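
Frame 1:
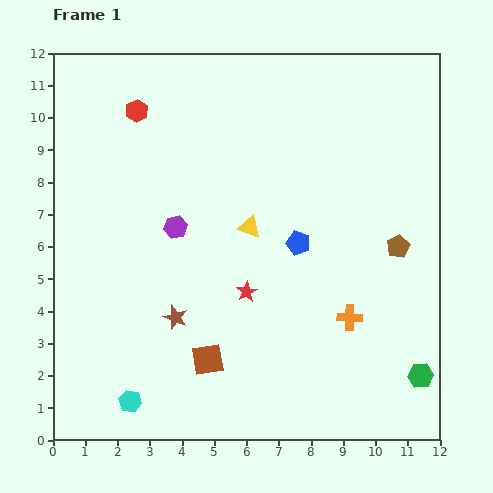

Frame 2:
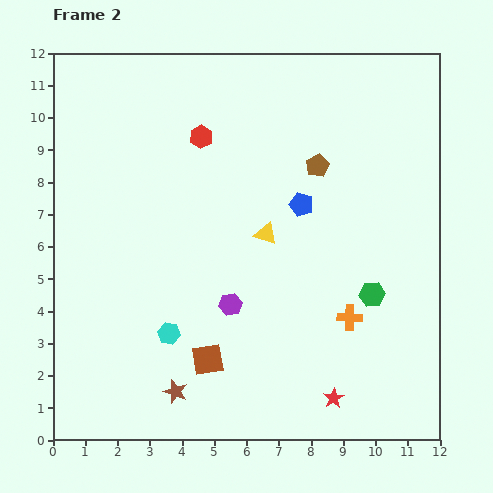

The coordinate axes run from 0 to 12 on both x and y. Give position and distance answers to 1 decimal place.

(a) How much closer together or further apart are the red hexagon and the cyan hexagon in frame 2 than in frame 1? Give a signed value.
-2.8

Distance in frame 1: 9.0. Distance in frame 2: 6.2.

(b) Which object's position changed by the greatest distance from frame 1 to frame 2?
the red star

(moved 4.3; next 3.5)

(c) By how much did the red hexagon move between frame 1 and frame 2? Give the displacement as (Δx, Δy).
(2.0, -0.8)

The red hexagon was at (2.6, 10.2) in frame 1 and (4.6, 9.4) in frame 2.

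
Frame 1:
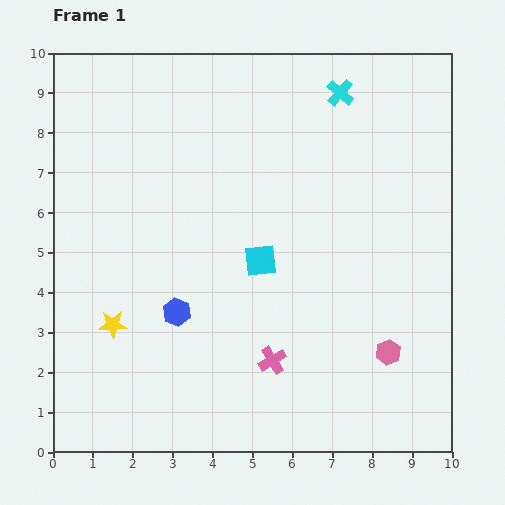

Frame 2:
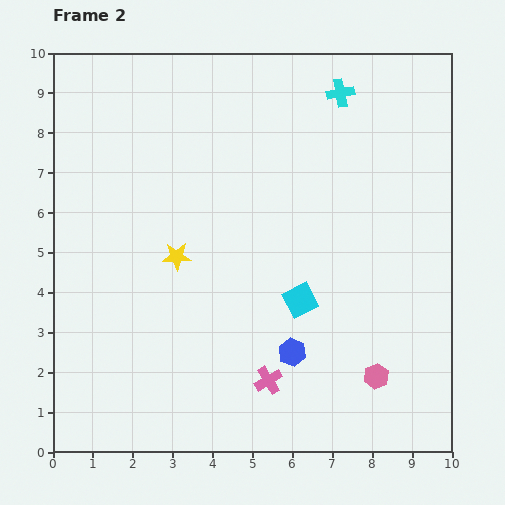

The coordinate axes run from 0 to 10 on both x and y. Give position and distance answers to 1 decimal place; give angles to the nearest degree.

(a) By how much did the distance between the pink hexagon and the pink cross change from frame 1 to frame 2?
-0.2

Distance in frame 1: 2.9. Distance in frame 2: 2.7.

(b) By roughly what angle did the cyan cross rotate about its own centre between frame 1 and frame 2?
39° clockwise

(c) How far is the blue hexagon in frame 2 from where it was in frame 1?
3.1

The blue hexagon moved from (3.1, 3.5) to (6.0, 2.5), a distance of √(2.9² + 1.0²) ≈ 3.1.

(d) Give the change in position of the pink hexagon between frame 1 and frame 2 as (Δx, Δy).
(-0.3, -0.6)

The pink hexagon was at (8.4, 2.5) in frame 1 and (8.1, 1.9) in frame 2.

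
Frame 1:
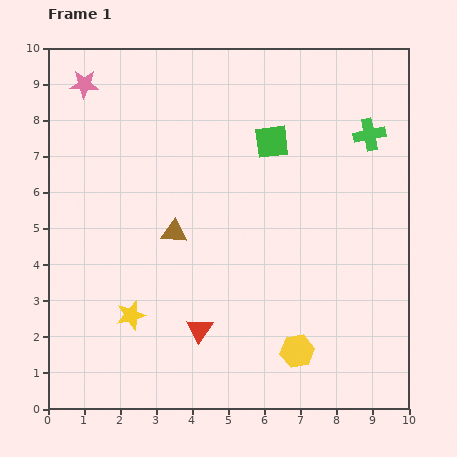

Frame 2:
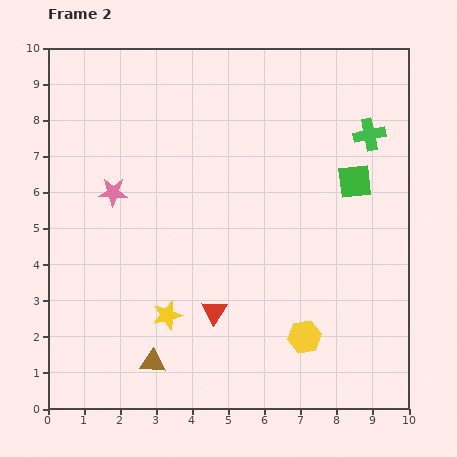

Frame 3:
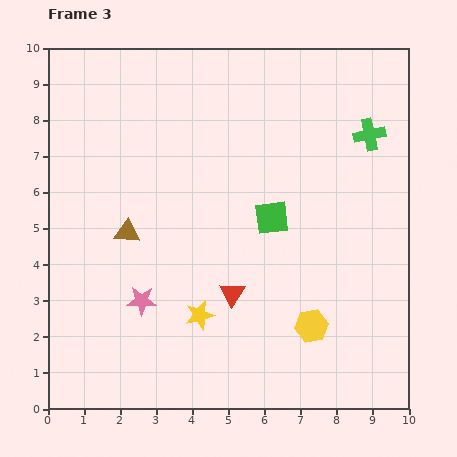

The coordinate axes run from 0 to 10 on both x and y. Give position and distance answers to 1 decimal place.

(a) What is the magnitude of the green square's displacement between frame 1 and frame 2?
2.5

The green square moved from (6.2, 7.4) to (8.5, 6.3), a distance of √(2.3² + 1.1²) ≈ 2.5.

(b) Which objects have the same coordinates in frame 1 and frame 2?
the green cross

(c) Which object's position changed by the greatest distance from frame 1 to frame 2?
the brown triangle

(moved 3.6; next 3.1)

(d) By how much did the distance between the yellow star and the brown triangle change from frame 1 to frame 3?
+0.4

Distance in frame 1: 2.6. Distance in frame 3: 3.0.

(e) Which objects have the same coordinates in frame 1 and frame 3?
the green cross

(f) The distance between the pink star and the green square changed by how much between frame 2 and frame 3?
-2.4

Distance in frame 2: 6.7. Distance in frame 3: 4.3.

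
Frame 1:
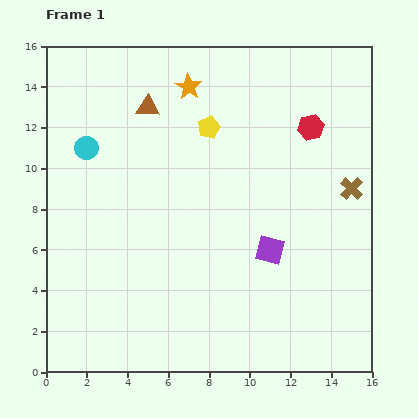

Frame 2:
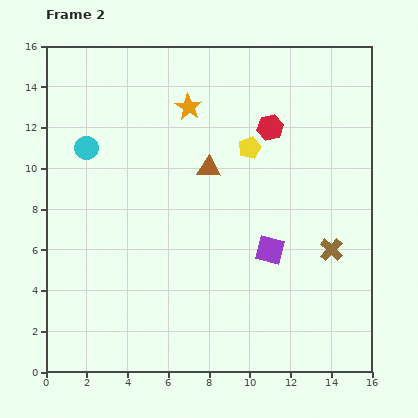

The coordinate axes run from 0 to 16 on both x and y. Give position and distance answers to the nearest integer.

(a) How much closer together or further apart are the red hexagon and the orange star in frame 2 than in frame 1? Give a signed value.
-2

Distance in frame 1: 6. Distance in frame 2: 4.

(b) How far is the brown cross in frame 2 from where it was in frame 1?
3

The brown cross moved from (15, 9) to (14, 6), a distance of √(1² + 3²) ≈ 3.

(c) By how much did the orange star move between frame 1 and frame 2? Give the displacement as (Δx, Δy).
(0, -1)

The orange star was at (7, 14) in frame 1 and (7, 13) in frame 2.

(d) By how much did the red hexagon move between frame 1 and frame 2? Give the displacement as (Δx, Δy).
(-2, 0)

The red hexagon was at (13, 12) in frame 1 and (11, 12) in frame 2.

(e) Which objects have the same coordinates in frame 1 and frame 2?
the cyan circle, the purple square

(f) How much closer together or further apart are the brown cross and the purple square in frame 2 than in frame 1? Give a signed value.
-2

Distance in frame 1: 5. Distance in frame 2: 3.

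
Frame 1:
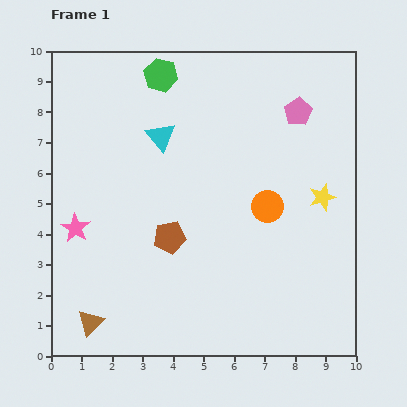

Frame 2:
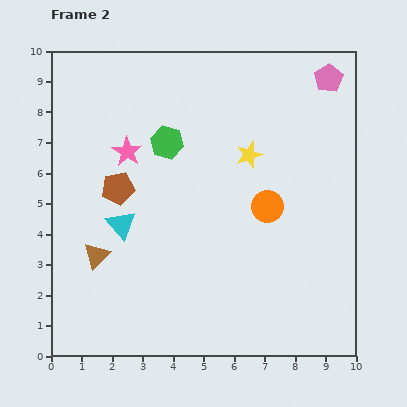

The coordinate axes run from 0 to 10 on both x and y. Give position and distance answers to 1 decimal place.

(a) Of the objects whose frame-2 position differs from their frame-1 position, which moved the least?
the pink pentagon

(moved 1.5)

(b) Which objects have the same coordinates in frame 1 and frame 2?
the orange circle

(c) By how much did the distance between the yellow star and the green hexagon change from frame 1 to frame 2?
-3.9

Distance in frame 1: 6.6. Distance in frame 2: 2.7.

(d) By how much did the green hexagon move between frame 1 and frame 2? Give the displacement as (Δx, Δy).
(0.2, -2.2)

The green hexagon was at (3.6, 9.2) in frame 1 and (3.8, 7.0) in frame 2.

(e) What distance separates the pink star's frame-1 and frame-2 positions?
3.0

The pink star moved from (0.8, 4.2) to (2.5, 6.7), a distance of √(1.7² + 2.5²) ≈ 3.0.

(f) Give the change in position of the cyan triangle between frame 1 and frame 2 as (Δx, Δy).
(-1.3, -2.9)

The cyan triangle was at (3.6, 7.2) in frame 1 and (2.3, 4.3) in frame 2.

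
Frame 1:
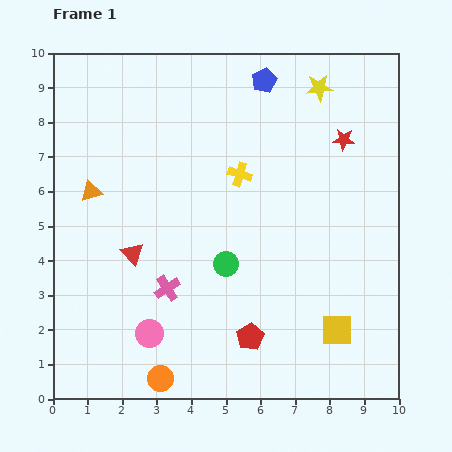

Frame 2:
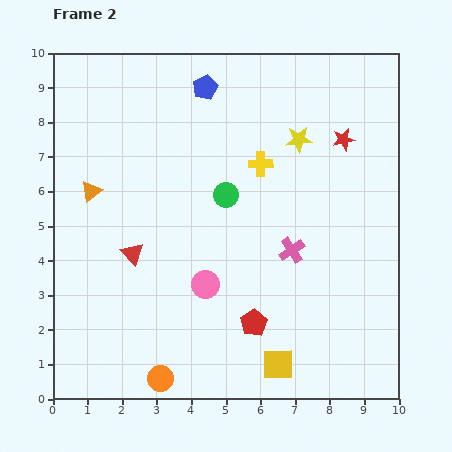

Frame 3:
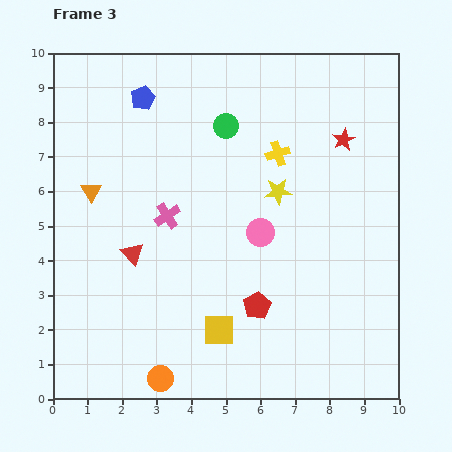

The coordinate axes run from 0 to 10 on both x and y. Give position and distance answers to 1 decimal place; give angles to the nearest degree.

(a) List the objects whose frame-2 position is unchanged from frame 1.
the orange triangle, the red triangle, the red star, the orange circle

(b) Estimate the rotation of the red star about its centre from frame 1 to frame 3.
31° counter-clockwise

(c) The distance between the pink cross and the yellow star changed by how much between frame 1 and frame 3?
-4.0

Distance in frame 1: 7.3. Distance in frame 3: 3.3.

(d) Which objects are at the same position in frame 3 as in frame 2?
the orange triangle, the red triangle, the red star, the orange circle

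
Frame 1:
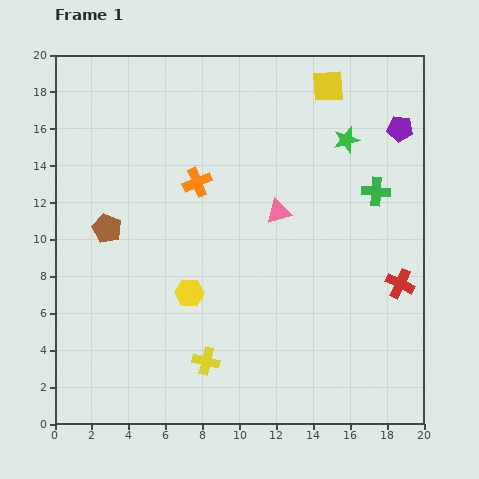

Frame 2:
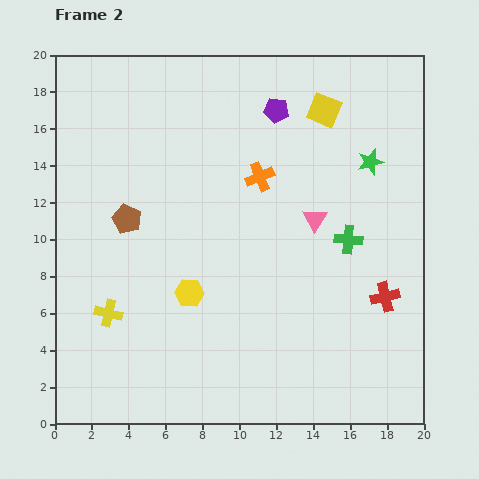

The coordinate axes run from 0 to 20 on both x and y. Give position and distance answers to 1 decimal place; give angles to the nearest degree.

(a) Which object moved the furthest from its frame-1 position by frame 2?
the purple pentagon

(moved 6.8; next 5.9)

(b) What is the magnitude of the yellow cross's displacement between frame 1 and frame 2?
5.9

The yellow cross moved from (8.2, 3.4) to (2.9, 6.0), a distance of √(5.3² + 2.6²) ≈ 5.9.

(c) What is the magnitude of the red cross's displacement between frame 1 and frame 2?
1.1

The red cross moved from (18.7, 7.6) to (17.9, 6.9), a distance of √(0.8² + 0.7²) ≈ 1.1.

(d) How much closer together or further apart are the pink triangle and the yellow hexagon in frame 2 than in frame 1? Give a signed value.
+1.4

Distance in frame 1: 6.5. Distance in frame 2: 7.9.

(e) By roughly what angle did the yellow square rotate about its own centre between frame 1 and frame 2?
26° clockwise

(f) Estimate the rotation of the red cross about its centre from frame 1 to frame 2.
38° counter-clockwise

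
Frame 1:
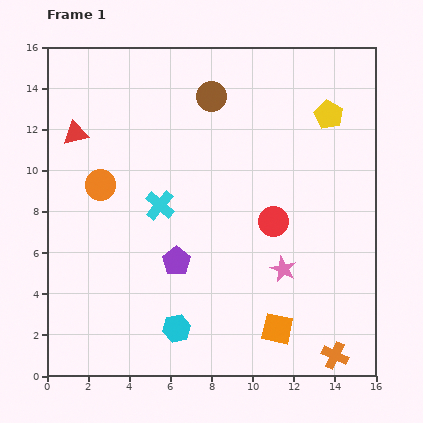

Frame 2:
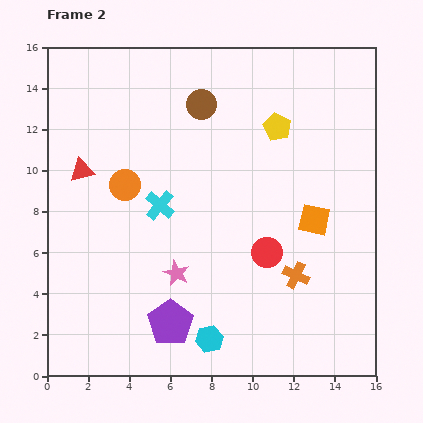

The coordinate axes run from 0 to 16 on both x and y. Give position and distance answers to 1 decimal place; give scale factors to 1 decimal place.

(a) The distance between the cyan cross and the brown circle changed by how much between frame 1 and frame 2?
-0.6

Distance in frame 1: 5.9. Distance in frame 2: 5.3.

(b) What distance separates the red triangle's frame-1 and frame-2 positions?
1.8

The red triangle moved from (1.4, 11.8) to (1.7, 10.0), a distance of √(0.3² + 1.8²) ≈ 1.8.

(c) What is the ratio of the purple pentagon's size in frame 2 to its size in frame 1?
1.6×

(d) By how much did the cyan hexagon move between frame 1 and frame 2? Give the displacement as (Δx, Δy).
(1.6, -0.5)

The cyan hexagon was at (6.3, 2.3) in frame 1 and (7.9, 1.8) in frame 2.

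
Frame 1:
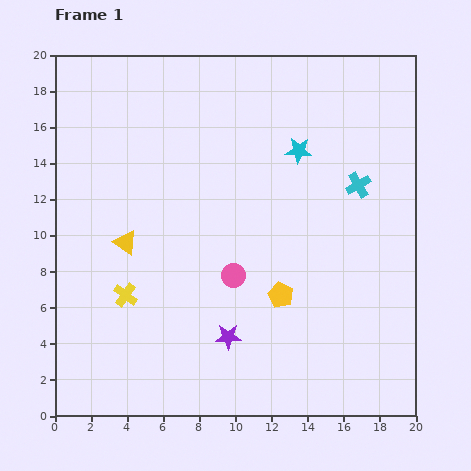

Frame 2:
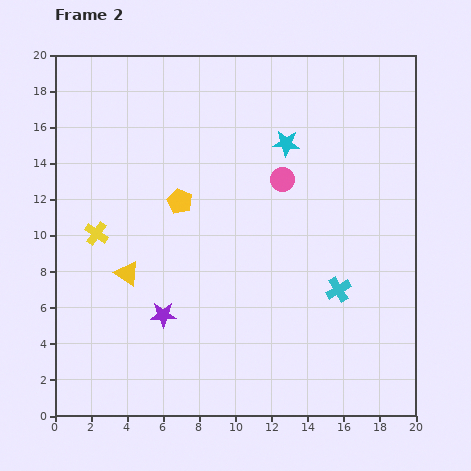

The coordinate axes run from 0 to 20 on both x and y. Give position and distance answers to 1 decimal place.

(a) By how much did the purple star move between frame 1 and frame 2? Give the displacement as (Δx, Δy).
(-3.6, 1.2)

The purple star was at (9.6, 4.4) in frame 1 and (6.0, 5.6) in frame 2.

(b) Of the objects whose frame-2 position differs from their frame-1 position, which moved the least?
the cyan star

(moved 0.8)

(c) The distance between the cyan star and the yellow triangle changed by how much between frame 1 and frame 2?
+0.5

Distance in frame 1: 10.9. Distance in frame 2: 11.4.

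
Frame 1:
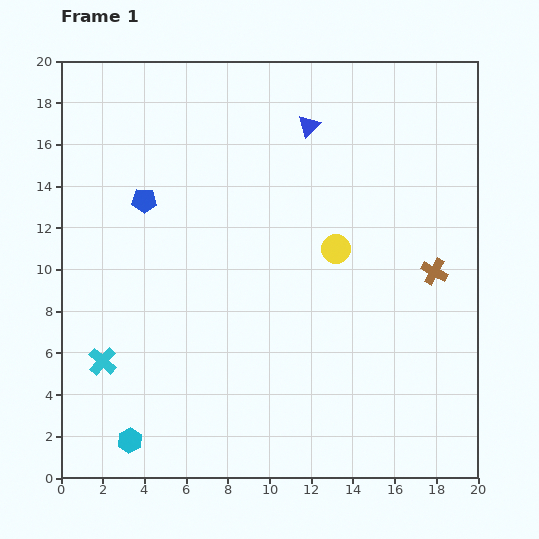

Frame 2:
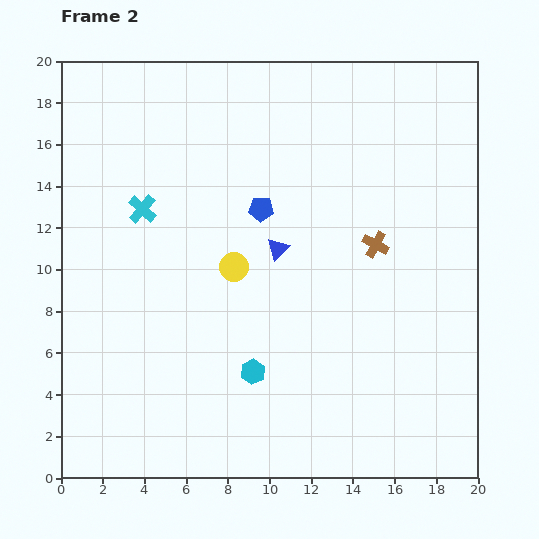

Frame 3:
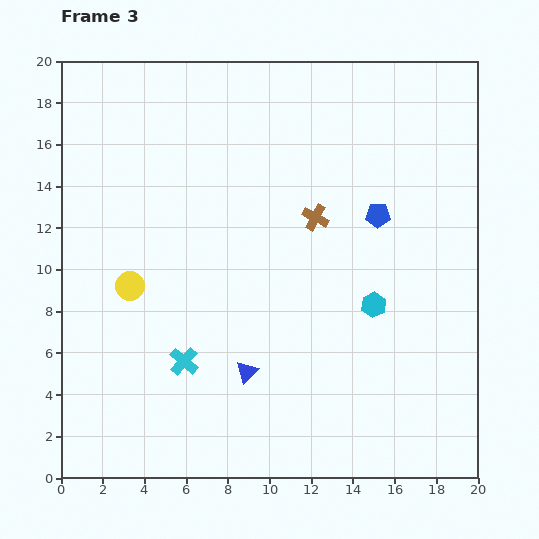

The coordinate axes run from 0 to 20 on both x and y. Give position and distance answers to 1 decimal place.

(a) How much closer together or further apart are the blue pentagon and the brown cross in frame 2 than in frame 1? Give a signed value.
-8.5

Distance in frame 1: 14.3. Distance in frame 2: 5.8.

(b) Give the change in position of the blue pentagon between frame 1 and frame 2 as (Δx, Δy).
(5.6, -0.4)

The blue pentagon was at (4.0, 13.3) in frame 1 and (9.6, 12.9) in frame 2.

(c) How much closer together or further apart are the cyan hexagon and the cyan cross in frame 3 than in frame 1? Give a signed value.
+5.5

Distance in frame 1: 4.0. Distance in frame 3: 9.5.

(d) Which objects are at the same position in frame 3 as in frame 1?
none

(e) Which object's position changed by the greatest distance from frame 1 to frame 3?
the cyan hexagon

(moved 13.4; next 12.2)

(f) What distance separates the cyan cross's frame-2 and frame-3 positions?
7.6

The cyan cross moved from (3.9, 12.9) to (5.9, 5.6), a distance of √(2.0² + 7.3²) ≈ 7.6.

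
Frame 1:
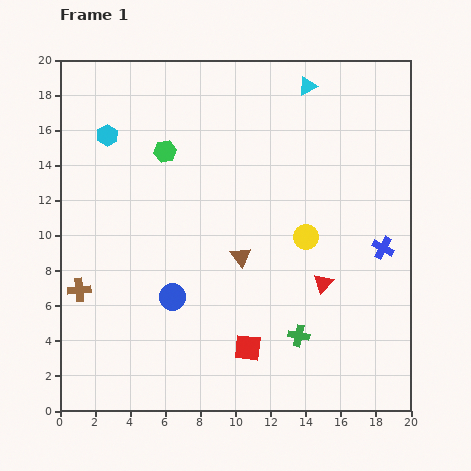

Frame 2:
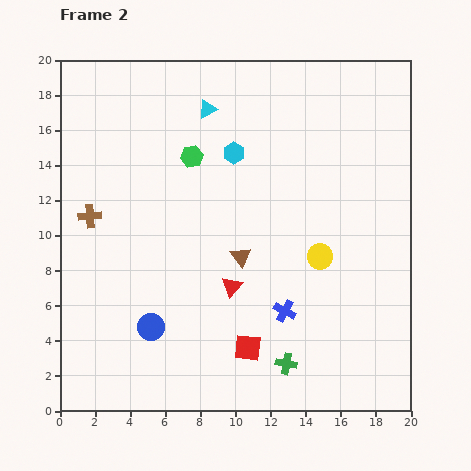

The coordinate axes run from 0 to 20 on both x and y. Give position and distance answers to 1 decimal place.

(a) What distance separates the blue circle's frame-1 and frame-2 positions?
2.1

The blue circle moved from (6.4, 6.5) to (5.2, 4.8), a distance of √(1.2² + 1.7²) ≈ 2.1.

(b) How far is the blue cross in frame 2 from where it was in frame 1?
6.7

The blue cross moved from (18.4, 9.3) to (12.8, 5.7), a distance of √(5.6² + 3.6²) ≈ 6.7.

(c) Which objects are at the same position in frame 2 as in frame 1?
the red square, the brown triangle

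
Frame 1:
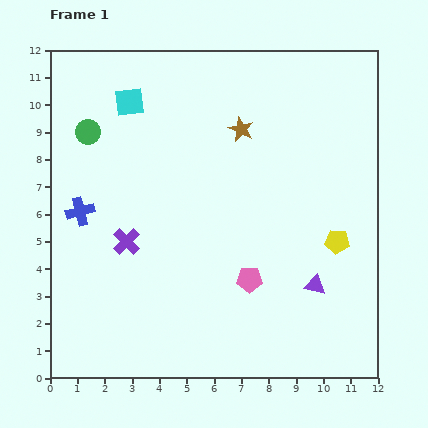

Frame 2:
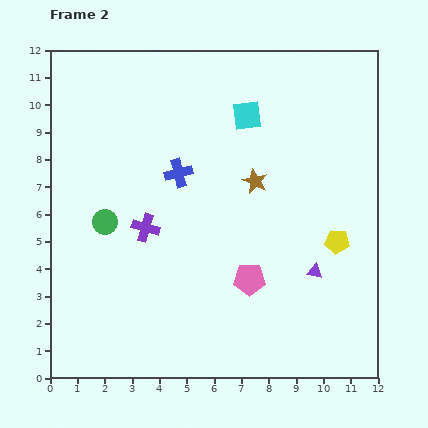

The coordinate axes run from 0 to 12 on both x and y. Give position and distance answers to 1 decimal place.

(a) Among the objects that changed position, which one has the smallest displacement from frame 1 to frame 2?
the purple triangle

(moved 0.5)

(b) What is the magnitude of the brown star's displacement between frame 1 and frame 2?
2.0

The brown star moved from (7.0, 9.1) to (7.5, 7.2), a distance of √(0.5² + 1.9²) ≈ 2.0.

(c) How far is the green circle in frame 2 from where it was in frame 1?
3.4

The green circle moved from (1.4, 9.0) to (2.0, 5.7), a distance of √(0.6² + 3.3²) ≈ 3.4.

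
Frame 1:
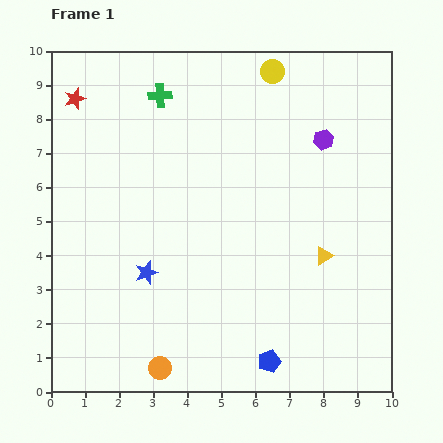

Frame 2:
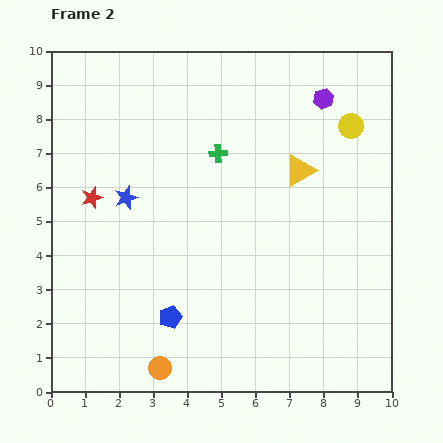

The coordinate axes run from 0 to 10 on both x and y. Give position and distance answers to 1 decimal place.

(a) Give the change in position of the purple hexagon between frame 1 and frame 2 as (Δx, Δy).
(0.0, 1.2)

The purple hexagon was at (8.0, 7.4) in frame 1 and (8.0, 8.6) in frame 2.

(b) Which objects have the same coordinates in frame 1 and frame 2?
the orange circle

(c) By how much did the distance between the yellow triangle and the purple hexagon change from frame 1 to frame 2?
-1.2

Distance in frame 1: 3.4. Distance in frame 2: 2.2.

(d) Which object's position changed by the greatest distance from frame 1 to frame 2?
the blue pentagon

(moved 3.2; next 2.9)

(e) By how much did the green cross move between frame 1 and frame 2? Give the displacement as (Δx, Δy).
(1.7, -1.7)

The green cross was at (3.2, 8.7) in frame 1 and (4.9, 7.0) in frame 2.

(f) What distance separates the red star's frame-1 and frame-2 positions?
2.9

The red star moved from (0.7, 8.6) to (1.2, 5.7), a distance of √(0.5² + 2.9²) ≈ 2.9.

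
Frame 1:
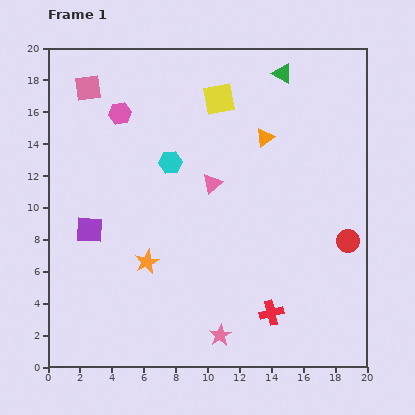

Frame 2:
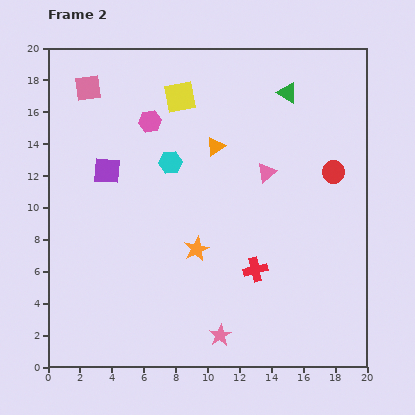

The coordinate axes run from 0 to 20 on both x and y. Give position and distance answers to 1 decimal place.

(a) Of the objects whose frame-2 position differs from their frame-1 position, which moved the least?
the green triangle

(moved 1.2)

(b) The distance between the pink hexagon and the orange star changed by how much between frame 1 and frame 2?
-1.0

Distance in frame 1: 9.5. Distance in frame 2: 8.5.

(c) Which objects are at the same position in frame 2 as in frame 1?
the pink star, the cyan hexagon, the pink square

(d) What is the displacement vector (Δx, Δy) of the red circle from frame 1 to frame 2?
(-0.9, 4.3)

The red circle was at (18.8, 7.9) in frame 1 and (17.9, 12.2) in frame 2.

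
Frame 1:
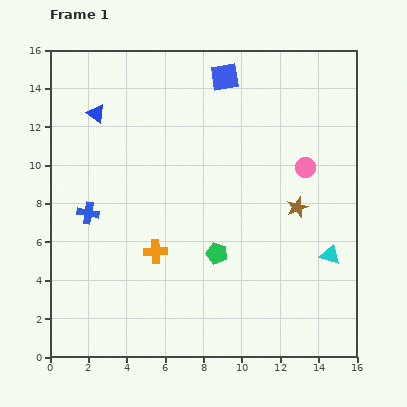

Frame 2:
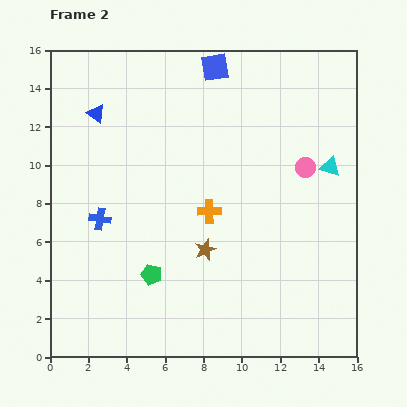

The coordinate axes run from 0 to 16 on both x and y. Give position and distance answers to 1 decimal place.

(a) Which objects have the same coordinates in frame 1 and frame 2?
the blue triangle, the pink circle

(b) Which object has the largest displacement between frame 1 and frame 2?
the brown star

(moved 5.3; next 4.6)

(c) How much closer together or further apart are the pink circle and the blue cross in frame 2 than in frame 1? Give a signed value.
-0.6

Distance in frame 1: 11.6. Distance in frame 2: 11.0.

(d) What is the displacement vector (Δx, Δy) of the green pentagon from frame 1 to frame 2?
(-3.4, -1.1)

The green pentagon was at (8.7, 5.4) in frame 1 and (5.3, 4.3) in frame 2.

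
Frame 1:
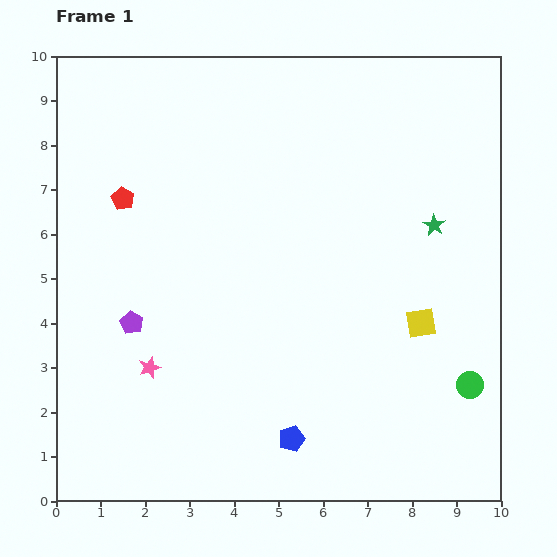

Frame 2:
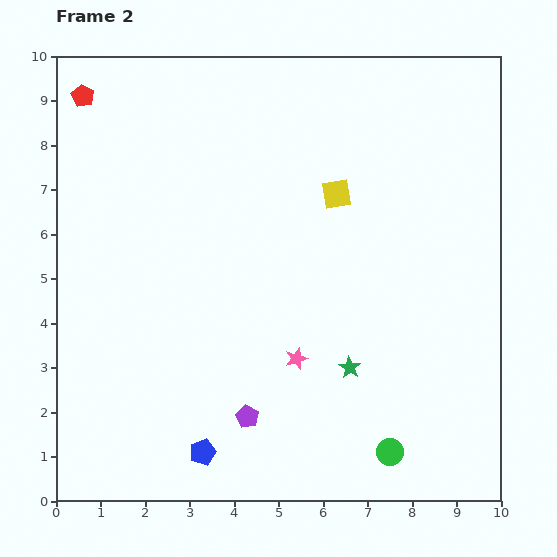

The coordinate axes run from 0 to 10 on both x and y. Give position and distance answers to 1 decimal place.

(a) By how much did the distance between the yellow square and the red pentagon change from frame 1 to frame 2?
-1.2

Distance in frame 1: 7.3. Distance in frame 2: 6.1.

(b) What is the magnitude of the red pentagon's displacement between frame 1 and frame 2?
2.5

The red pentagon moved from (1.5, 6.8) to (0.6, 9.1), a distance of √(0.9² + 2.3²) ≈ 2.5.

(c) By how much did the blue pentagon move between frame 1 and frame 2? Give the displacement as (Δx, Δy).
(-2.0, -0.3)

The blue pentagon was at (5.3, 1.4) in frame 1 and (3.3, 1.1) in frame 2.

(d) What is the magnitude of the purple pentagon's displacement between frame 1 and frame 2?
3.3

The purple pentagon moved from (1.7, 4.0) to (4.3, 1.9), a distance of √(2.6² + 2.1²) ≈ 3.3.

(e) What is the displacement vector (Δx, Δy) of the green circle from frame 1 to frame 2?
(-1.8, -1.5)

The green circle was at (9.3, 2.6) in frame 1 and (7.5, 1.1) in frame 2.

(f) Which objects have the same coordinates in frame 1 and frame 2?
none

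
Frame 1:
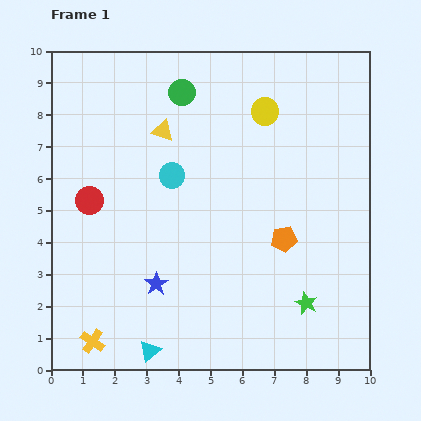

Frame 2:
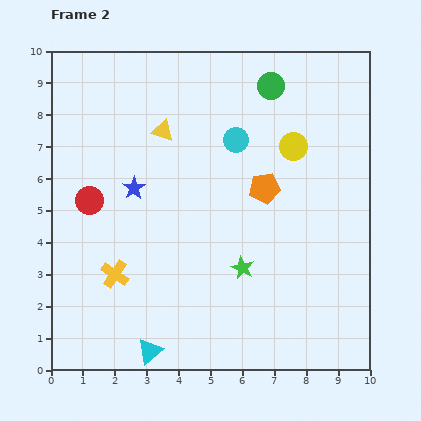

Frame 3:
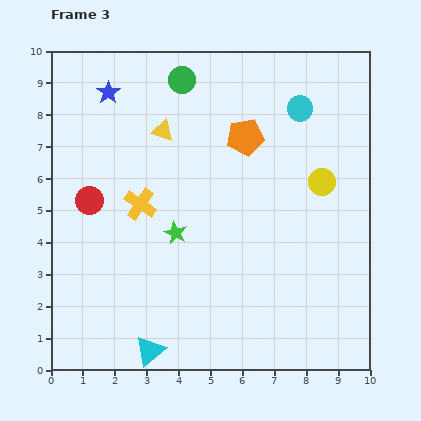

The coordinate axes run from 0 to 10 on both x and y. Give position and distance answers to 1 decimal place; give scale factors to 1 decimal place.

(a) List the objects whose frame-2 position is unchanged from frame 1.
the red circle, the cyan triangle, the yellow triangle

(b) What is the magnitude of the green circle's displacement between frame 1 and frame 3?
0.4

The green circle moved from (4.1, 8.7) to (4.1, 9.1), a distance of √(0.0² + 0.4²) ≈ 0.4.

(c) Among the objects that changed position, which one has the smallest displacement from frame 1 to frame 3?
the green circle

(moved 0.4)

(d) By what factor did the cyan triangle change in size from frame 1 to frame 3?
1.4×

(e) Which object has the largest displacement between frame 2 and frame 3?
the blue star

(moved 3.1; next 2.8)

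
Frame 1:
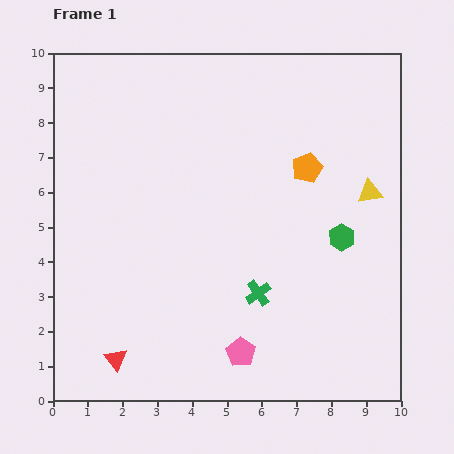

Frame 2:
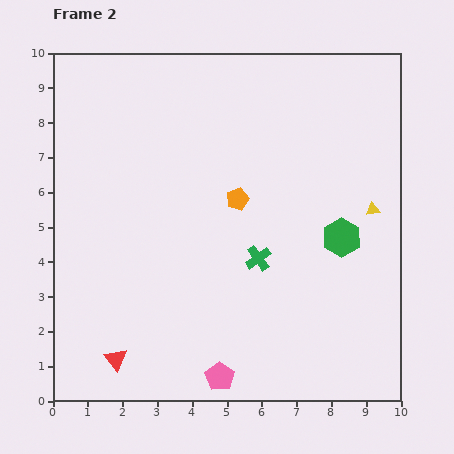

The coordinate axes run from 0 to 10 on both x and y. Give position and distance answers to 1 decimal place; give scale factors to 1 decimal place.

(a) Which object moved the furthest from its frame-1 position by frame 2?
the orange pentagon

(moved 2.2; next 1.0)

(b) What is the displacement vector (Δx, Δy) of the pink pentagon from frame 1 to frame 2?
(-0.6, -0.7)

The pink pentagon was at (5.4, 1.4) in frame 1 and (4.8, 0.7) in frame 2.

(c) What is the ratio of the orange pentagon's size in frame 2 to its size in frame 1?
0.7×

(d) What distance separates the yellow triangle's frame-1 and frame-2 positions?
0.5

The yellow triangle moved from (9.1, 6.0) to (9.2, 5.5), a distance of √(0.1² + 0.5²) ≈ 0.5.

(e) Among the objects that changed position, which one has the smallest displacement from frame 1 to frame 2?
the yellow triangle

(moved 0.5)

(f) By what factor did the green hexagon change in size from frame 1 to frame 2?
1.5×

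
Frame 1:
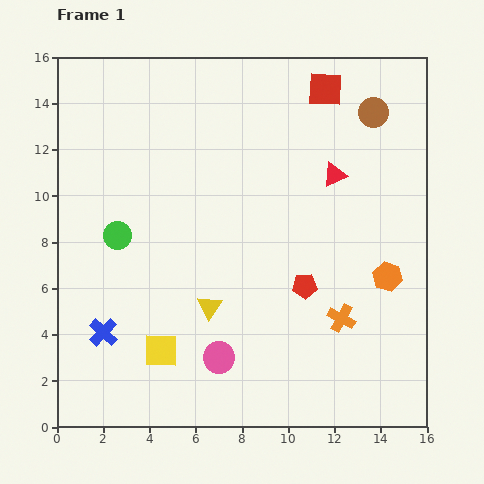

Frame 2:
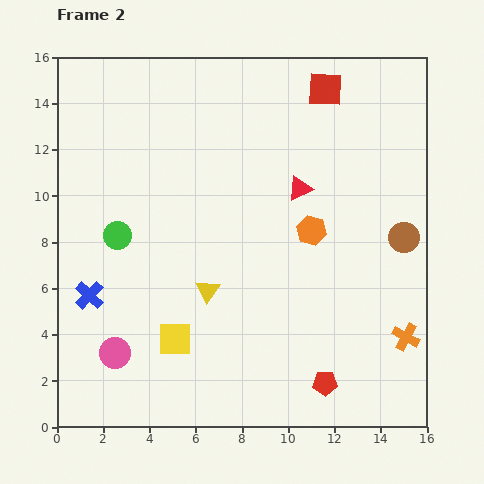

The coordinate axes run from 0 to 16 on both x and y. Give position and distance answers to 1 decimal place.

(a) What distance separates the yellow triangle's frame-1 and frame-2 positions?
0.7

The yellow triangle moved from (6.6, 5.2) to (6.5, 5.9), a distance of √(0.1² + 0.7²) ≈ 0.7.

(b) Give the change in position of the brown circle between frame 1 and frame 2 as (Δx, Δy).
(1.3, -5.4)

The brown circle was at (13.7, 13.6) in frame 1 and (15.0, 8.2) in frame 2.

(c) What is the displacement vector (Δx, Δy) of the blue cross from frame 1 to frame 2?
(-0.6, 1.6)

The blue cross was at (2.0, 4.1) in frame 1 and (1.4, 5.7) in frame 2.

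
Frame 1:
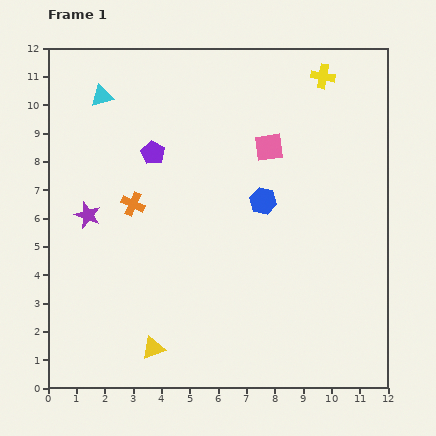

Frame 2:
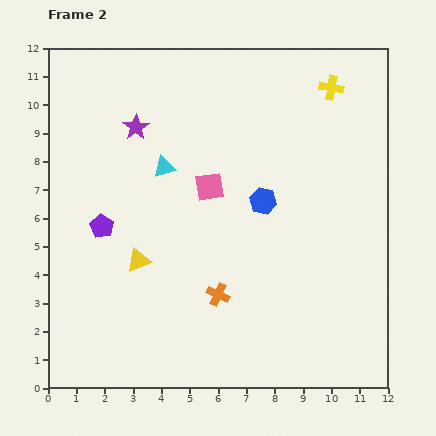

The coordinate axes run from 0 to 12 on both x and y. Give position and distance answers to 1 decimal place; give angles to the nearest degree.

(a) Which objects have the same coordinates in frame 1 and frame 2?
the blue hexagon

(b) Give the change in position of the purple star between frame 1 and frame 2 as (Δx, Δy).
(1.7, 3.1)

The purple star was at (1.4, 6.1) in frame 1 and (3.1, 9.2) in frame 2.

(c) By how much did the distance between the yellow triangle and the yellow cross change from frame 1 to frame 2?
-2.2

Distance in frame 1: 11.3. Distance in frame 2: 9.1.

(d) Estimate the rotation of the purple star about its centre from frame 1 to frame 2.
18° clockwise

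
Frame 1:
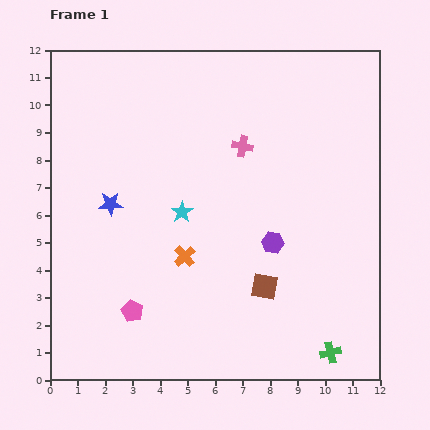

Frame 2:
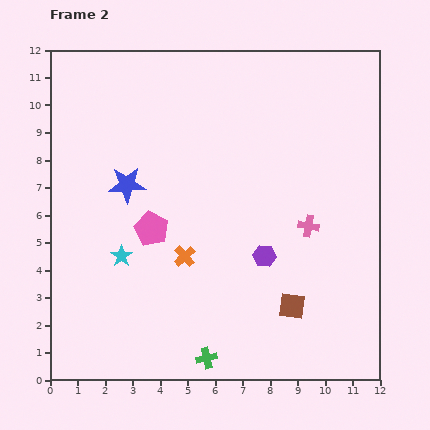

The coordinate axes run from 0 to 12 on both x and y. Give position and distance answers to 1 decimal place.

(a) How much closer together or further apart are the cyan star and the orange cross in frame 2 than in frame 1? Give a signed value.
+0.7

Distance in frame 1: 1.6. Distance in frame 2: 2.3.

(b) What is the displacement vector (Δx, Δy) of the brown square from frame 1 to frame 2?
(1.0, -0.7)

The brown square was at (7.8, 3.4) in frame 1 and (8.8, 2.7) in frame 2.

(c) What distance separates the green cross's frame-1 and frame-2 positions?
4.5

The green cross moved from (10.2, 1.0) to (5.7, 0.8), a distance of √(4.5² + 0.2²) ≈ 4.5.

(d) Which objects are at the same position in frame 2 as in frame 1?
the orange cross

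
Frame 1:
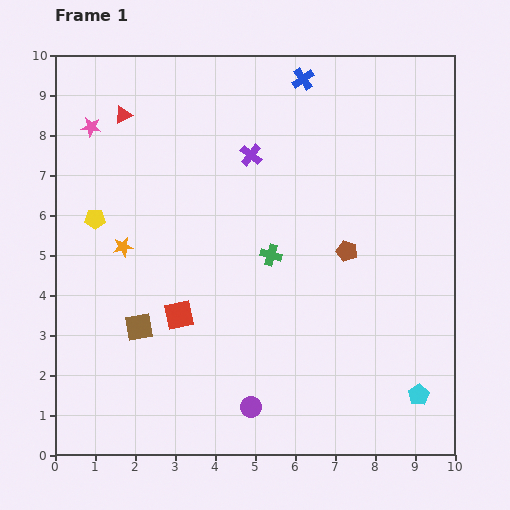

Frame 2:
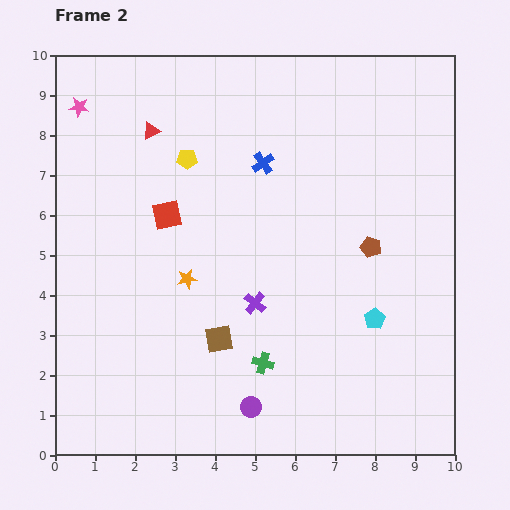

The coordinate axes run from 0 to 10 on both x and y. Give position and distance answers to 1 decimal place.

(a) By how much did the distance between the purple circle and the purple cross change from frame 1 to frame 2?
-3.7

Distance in frame 1: 6.3. Distance in frame 2: 2.6.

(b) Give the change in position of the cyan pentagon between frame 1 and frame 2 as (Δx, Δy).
(-1.1, 1.9)

The cyan pentagon was at (9.1, 1.5) in frame 1 and (8.0, 3.4) in frame 2.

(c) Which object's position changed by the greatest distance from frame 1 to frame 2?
the purple cross

(moved 3.7; next 2.7)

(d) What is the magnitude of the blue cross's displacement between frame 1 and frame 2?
2.3

The blue cross moved from (6.2, 9.4) to (5.2, 7.3), a distance of √(1.0² + 2.1²) ≈ 2.3.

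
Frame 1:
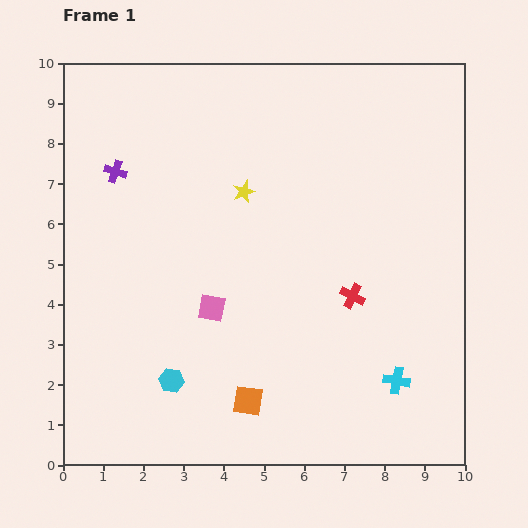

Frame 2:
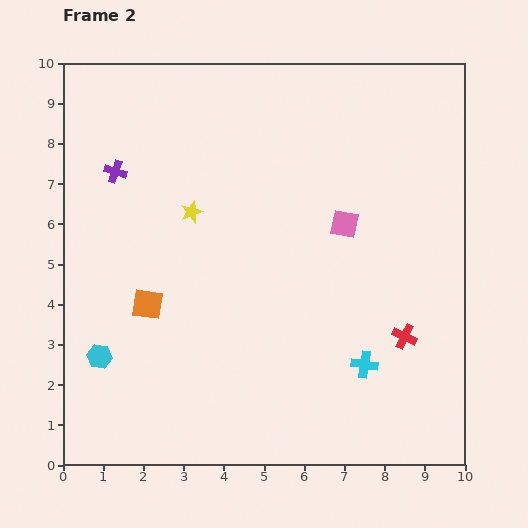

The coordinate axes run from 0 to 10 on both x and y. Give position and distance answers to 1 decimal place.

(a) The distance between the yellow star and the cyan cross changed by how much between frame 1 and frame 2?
-0.3

Distance in frame 1: 6.0. Distance in frame 2: 5.7.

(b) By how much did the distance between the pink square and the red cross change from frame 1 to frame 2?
-0.3

Distance in frame 1: 3.5. Distance in frame 2: 3.2.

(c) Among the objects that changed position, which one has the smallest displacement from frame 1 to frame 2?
the cyan cross

(moved 0.9)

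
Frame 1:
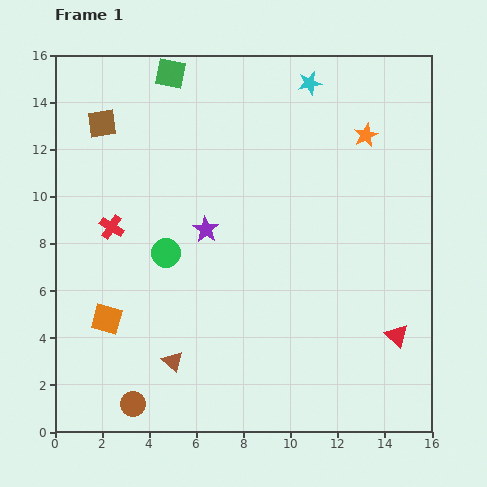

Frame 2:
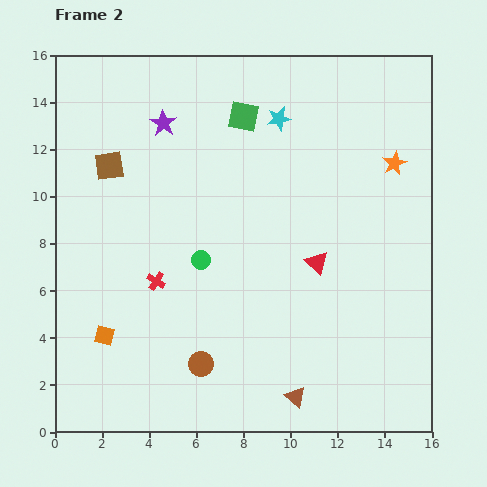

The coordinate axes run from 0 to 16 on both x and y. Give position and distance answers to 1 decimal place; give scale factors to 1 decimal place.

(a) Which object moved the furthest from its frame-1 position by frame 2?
the brown triangle

(moved 5.4; next 4.8)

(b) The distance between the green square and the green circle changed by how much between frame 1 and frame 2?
-1.2

Distance in frame 1: 7.6. Distance in frame 2: 6.4.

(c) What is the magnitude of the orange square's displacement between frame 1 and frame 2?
0.7

The orange square moved from (2.2, 4.8) to (2.1, 4.1), a distance of √(0.1² + 0.7²) ≈ 0.7.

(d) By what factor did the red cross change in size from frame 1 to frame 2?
0.8×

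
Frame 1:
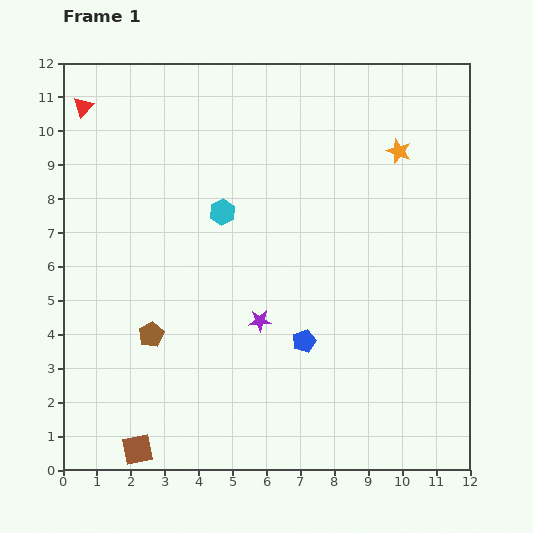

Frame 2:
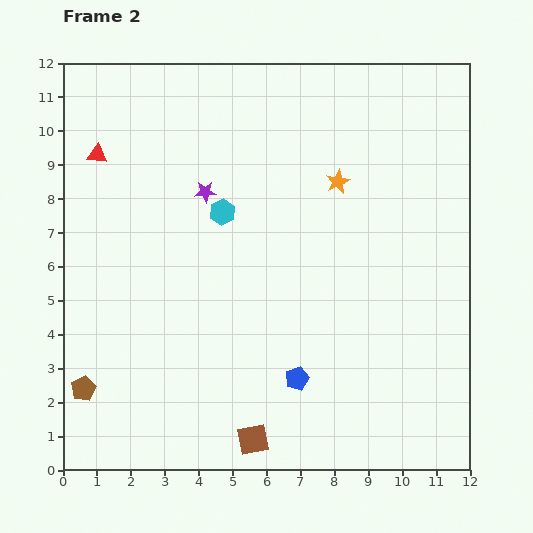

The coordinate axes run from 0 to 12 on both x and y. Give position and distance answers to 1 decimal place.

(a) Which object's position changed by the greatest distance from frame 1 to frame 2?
the purple star

(moved 4.1; next 3.4)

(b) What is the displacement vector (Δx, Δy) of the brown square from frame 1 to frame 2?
(3.4, 0.3)

The brown square was at (2.2, 0.6) in frame 1 and (5.6, 0.9) in frame 2.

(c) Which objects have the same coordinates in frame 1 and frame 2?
the cyan hexagon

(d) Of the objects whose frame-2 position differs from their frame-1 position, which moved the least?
the blue pentagon

(moved 1.1)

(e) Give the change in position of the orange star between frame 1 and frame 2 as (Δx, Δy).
(-1.8, -0.9)

The orange star was at (9.9, 9.4) in frame 1 and (8.1, 8.5) in frame 2.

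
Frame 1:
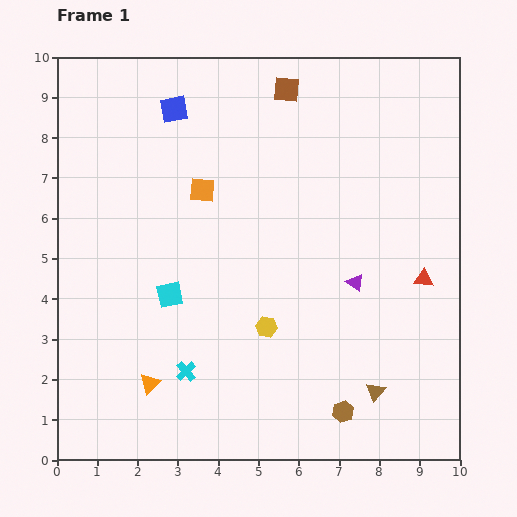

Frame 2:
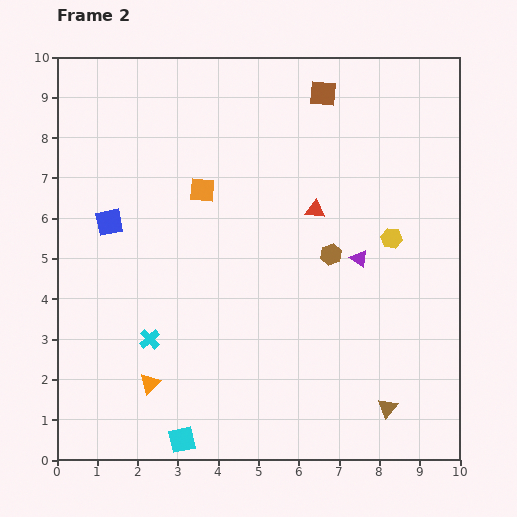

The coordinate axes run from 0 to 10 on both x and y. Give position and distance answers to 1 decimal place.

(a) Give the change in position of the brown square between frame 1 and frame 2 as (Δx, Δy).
(0.9, -0.1)

The brown square was at (5.7, 9.2) in frame 1 and (6.6, 9.1) in frame 2.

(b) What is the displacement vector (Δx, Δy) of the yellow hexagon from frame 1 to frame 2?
(3.1, 2.2)

The yellow hexagon was at (5.2, 3.3) in frame 1 and (8.3, 5.5) in frame 2.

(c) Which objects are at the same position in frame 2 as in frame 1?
the orange triangle, the orange square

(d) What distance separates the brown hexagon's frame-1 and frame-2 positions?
3.9

The brown hexagon moved from (7.1, 1.2) to (6.8, 5.1), a distance of √(0.3² + 3.9²) ≈ 3.9.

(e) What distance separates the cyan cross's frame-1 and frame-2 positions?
1.2

The cyan cross moved from (3.2, 2.2) to (2.3, 3.0), a distance of √(0.9² + 0.8²) ≈ 1.2.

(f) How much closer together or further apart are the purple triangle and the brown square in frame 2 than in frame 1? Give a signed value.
-0.9

Distance in frame 1: 5.1. Distance in frame 2: 4.2.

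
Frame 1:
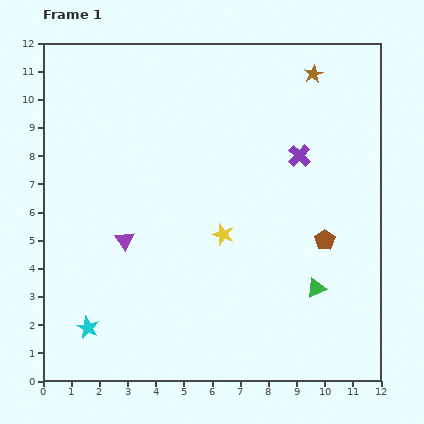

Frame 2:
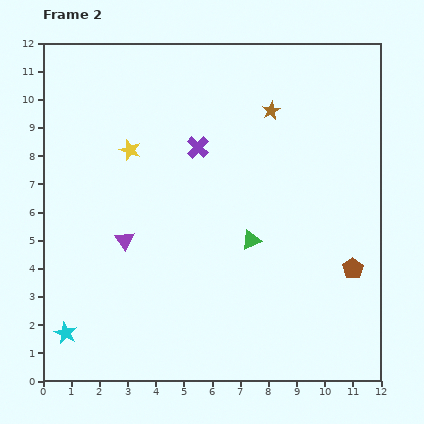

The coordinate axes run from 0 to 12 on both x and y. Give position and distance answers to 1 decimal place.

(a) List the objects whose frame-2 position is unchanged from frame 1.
the purple triangle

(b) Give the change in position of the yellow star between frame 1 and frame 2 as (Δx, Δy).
(-3.3, 3.0)

The yellow star was at (6.4, 5.2) in frame 1 and (3.1, 8.2) in frame 2.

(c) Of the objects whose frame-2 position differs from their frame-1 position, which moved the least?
the cyan star

(moved 0.8)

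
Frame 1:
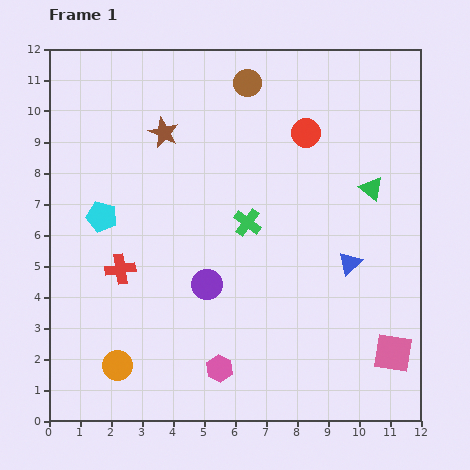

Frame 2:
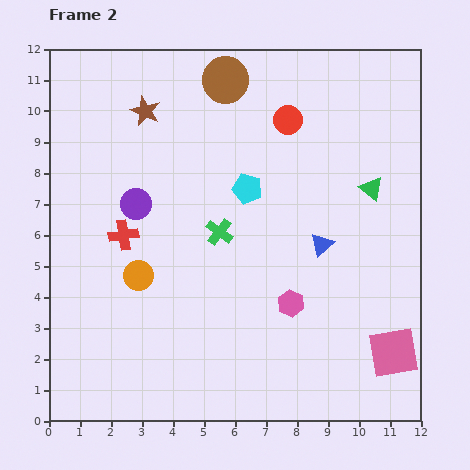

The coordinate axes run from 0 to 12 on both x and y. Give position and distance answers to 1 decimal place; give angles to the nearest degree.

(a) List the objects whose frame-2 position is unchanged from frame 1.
the pink square, the green triangle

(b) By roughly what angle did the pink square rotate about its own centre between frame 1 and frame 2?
19° counter-clockwise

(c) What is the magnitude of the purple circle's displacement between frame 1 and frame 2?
3.5

The purple circle moved from (5.1, 4.4) to (2.8, 7.0), a distance of √(2.3² + 2.6²) ≈ 3.5.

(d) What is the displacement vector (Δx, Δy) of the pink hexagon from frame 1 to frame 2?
(2.3, 2.1)

The pink hexagon was at (5.5, 1.7) in frame 1 and (7.8, 3.8) in frame 2.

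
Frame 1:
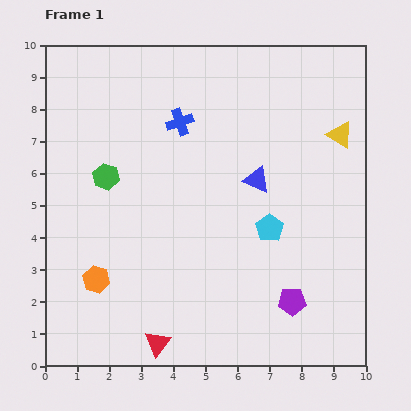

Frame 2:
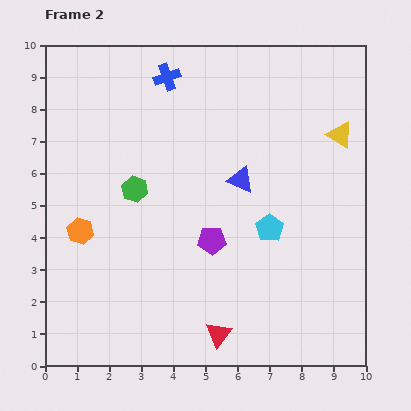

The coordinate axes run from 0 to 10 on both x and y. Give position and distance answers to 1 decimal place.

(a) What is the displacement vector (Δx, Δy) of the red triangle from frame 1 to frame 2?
(1.9, 0.3)

The red triangle was at (3.5, 0.7) in frame 1 and (5.4, 1.0) in frame 2.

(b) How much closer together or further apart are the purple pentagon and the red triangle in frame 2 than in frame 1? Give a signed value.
-1.5

Distance in frame 1: 4.4. Distance in frame 2: 2.9.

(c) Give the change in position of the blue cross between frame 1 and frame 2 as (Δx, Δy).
(-0.4, 1.4)

The blue cross was at (4.2, 7.6) in frame 1 and (3.8, 9.0) in frame 2.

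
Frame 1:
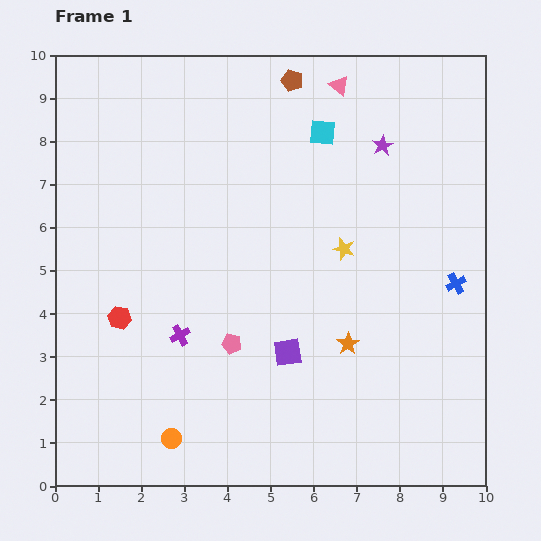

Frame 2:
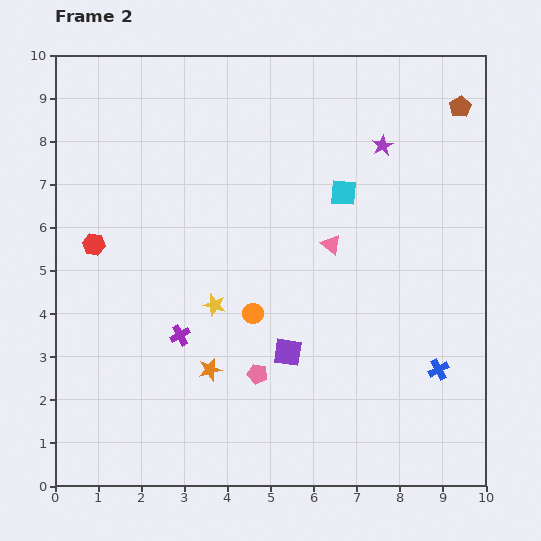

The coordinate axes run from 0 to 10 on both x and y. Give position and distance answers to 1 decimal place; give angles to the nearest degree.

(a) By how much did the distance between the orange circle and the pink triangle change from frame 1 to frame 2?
-6.7

Distance in frame 1: 9.1. Distance in frame 2: 2.4.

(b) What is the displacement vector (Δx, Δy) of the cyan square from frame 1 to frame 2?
(0.5, -1.4)

The cyan square was at (6.2, 8.2) in frame 1 and (6.7, 6.8) in frame 2.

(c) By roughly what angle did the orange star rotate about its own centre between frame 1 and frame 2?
19° clockwise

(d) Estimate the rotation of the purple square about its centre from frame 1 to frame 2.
16° clockwise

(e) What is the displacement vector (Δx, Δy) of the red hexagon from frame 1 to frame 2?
(-0.6, 1.7)

The red hexagon was at (1.5, 3.9) in frame 1 and (0.9, 5.6) in frame 2.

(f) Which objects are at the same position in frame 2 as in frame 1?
the purple star, the purple cross, the purple square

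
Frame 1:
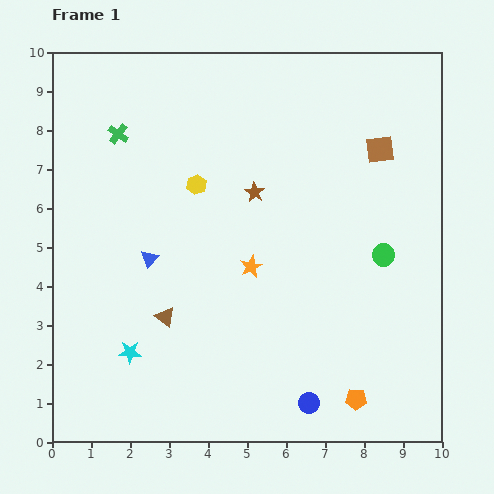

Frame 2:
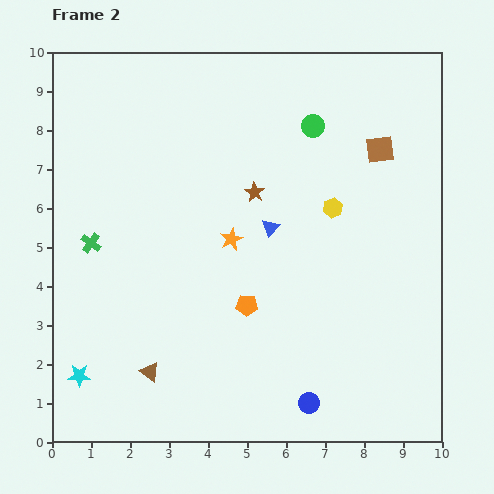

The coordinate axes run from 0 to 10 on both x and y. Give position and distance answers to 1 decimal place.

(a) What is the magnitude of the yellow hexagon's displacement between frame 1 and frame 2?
3.6

The yellow hexagon moved from (3.7, 6.6) to (7.2, 6.0), a distance of √(3.5² + 0.6²) ≈ 3.6.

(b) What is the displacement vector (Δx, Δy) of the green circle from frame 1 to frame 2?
(-1.8, 3.3)

The green circle was at (8.5, 4.8) in frame 1 and (6.7, 8.1) in frame 2.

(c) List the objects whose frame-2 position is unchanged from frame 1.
the brown square, the blue circle, the brown star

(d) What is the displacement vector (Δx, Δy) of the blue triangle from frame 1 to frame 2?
(3.1, 0.8)

The blue triangle was at (2.5, 4.7) in frame 1 and (5.6, 5.5) in frame 2.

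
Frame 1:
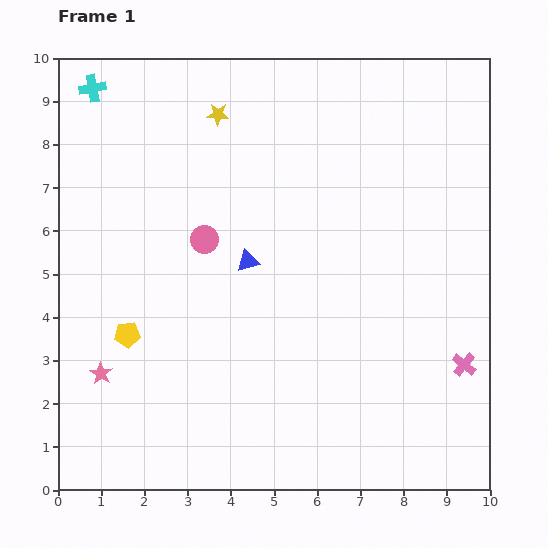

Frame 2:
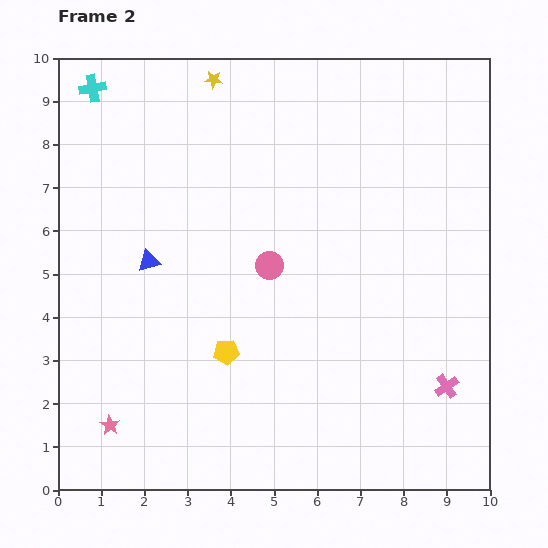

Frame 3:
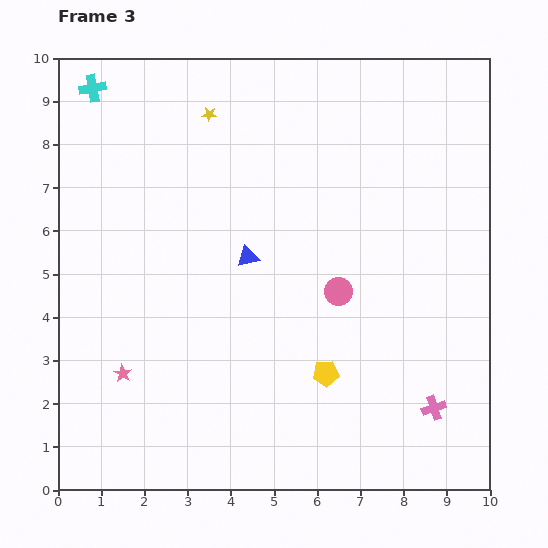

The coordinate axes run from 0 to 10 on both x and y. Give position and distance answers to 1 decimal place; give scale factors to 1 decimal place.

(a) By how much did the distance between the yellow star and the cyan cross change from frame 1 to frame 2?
-0.2

Distance in frame 1: 3.0. Distance in frame 2: 2.8.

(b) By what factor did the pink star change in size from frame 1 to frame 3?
0.8×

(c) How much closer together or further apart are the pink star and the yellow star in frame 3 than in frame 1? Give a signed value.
-0.3

Distance in frame 1: 6.6. Distance in frame 3: 6.3.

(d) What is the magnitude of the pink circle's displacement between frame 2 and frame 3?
1.7

The pink circle moved from (4.9, 5.2) to (6.5, 4.6), a distance of √(1.6² + 0.6²) ≈ 1.7.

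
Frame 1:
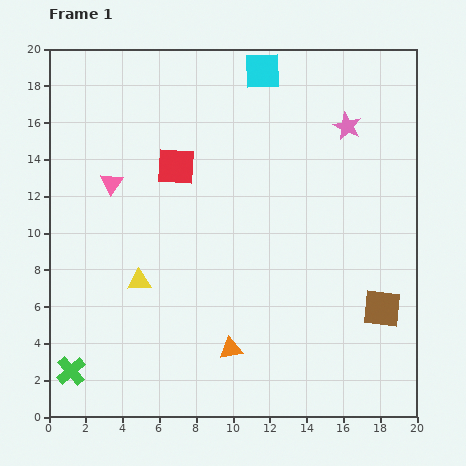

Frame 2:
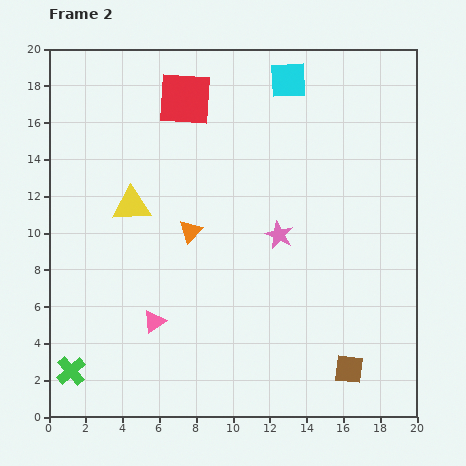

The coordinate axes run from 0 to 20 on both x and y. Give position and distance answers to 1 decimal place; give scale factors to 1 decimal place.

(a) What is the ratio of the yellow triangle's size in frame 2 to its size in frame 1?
1.7×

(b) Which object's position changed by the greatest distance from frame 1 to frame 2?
the pink triangle

(moved 7.8; next 7.0)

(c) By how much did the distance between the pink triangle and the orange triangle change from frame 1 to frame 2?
-5.8

Distance in frame 1: 11.1. Distance in frame 2: 5.3.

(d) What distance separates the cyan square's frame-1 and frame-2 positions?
1.5

The cyan square moved from (11.6, 18.8) to (13.0, 18.3), a distance of √(1.4² + 0.5²) ≈ 1.5.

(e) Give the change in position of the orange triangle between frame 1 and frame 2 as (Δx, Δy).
(-2.2, 6.4)

The orange triangle was at (9.9, 3.7) in frame 1 and (7.7, 10.1) in frame 2.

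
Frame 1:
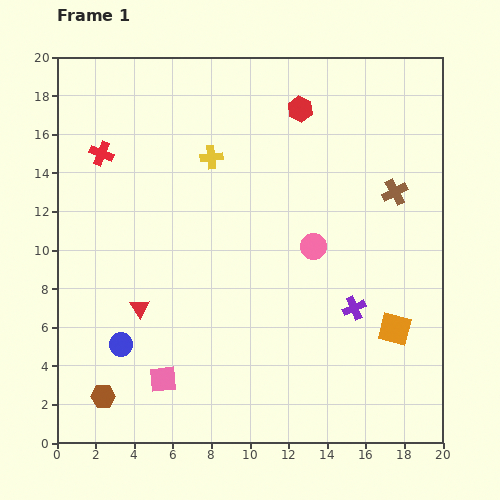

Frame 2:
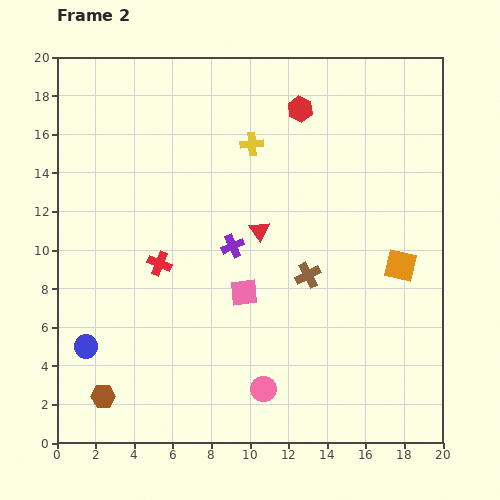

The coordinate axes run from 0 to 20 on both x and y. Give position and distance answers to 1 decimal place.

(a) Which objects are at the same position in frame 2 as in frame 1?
the brown hexagon, the red hexagon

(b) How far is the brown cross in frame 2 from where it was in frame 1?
6.2

The brown cross moved from (17.5, 13.0) to (13.0, 8.7), a distance of √(4.5² + 4.3²) ≈ 6.2.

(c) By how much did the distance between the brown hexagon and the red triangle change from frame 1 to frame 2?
+6.8

Distance in frame 1: 5.0. Distance in frame 2: 11.8.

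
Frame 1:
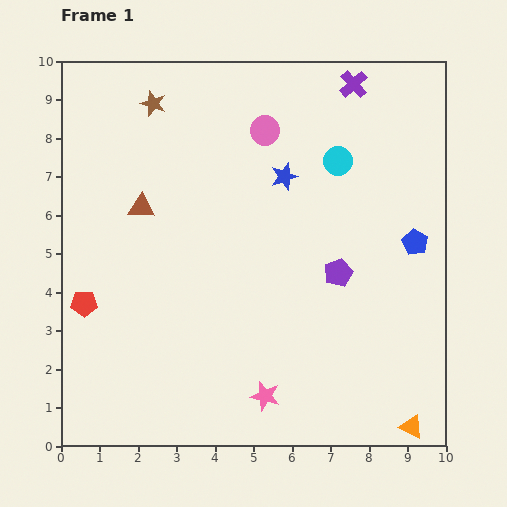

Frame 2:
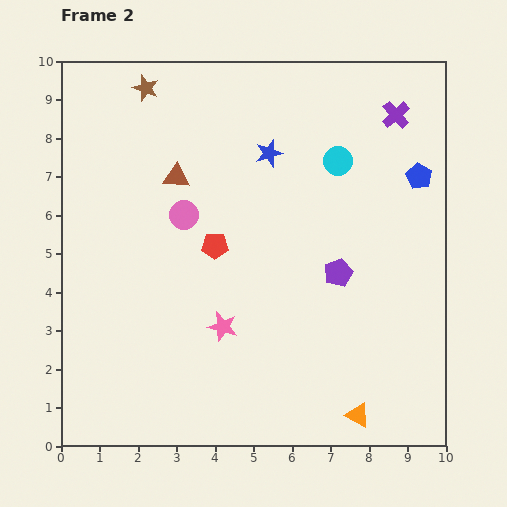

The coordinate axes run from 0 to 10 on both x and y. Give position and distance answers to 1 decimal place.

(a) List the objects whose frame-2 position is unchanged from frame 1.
the purple pentagon, the cyan circle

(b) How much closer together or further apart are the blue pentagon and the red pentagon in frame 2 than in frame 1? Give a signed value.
-3.1

Distance in frame 1: 8.7. Distance in frame 2: 5.6.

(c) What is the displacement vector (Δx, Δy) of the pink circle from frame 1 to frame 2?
(-2.1, -2.2)

The pink circle was at (5.3, 8.2) in frame 1 and (3.2, 6.0) in frame 2.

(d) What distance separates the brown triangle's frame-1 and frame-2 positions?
1.2

The brown triangle moved from (2.1, 6.2) to (3.0, 7.0), a distance of √(0.9² + 0.8²) ≈ 1.2.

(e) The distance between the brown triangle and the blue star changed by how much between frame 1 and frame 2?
-1.3

Distance in frame 1: 3.8. Distance in frame 2: 2.5.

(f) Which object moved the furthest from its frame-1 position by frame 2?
the red pentagon

(moved 3.7; next 3.0)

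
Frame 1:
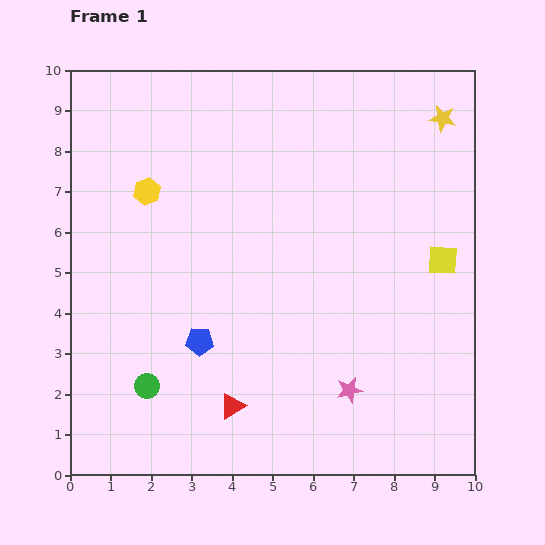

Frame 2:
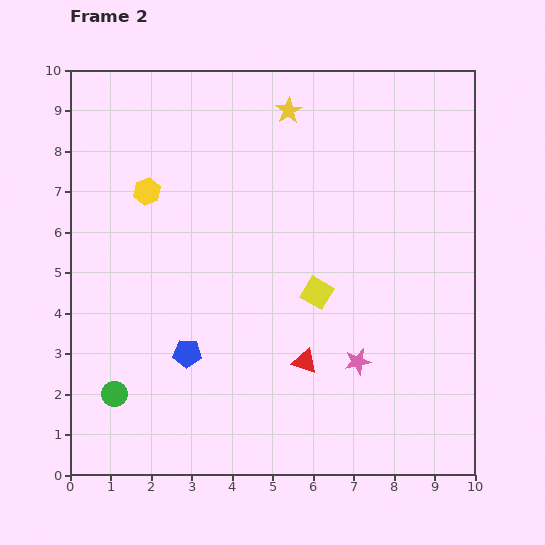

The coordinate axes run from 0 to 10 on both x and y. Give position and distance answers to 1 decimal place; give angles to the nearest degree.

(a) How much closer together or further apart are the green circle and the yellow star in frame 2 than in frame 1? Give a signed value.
-1.6

Distance in frame 1: 9.8. Distance in frame 2: 8.2.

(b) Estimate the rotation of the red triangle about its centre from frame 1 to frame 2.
49° clockwise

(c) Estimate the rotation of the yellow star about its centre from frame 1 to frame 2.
30° clockwise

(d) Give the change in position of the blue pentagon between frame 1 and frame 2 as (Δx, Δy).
(-0.3, -0.3)

The blue pentagon was at (3.2, 3.3) in frame 1 and (2.9, 3.0) in frame 2.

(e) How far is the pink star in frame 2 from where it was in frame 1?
0.7

The pink star moved from (6.9, 2.1) to (7.1, 2.8), a distance of √(0.2² + 0.7²) ≈ 0.7.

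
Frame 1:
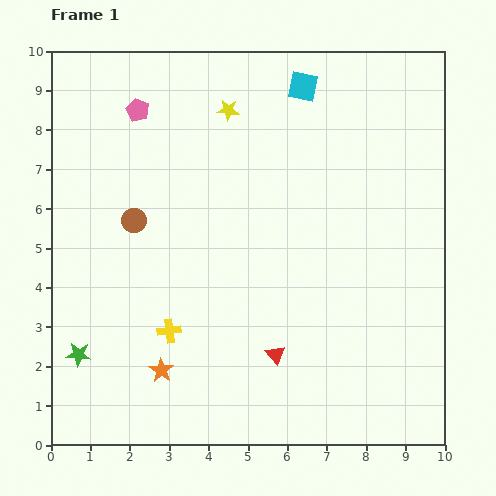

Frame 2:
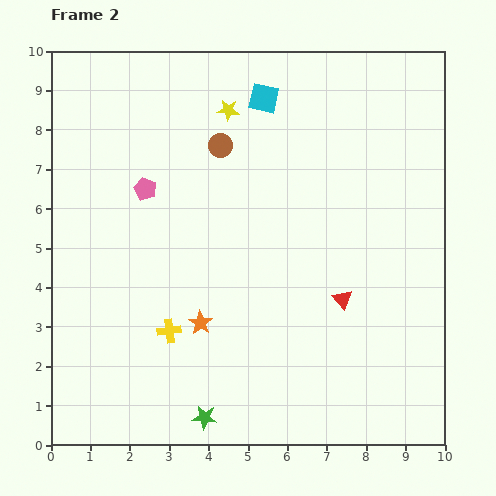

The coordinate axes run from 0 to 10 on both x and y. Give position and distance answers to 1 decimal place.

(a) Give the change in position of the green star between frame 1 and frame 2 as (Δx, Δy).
(3.2, -1.6)

The green star was at (0.7, 2.3) in frame 1 and (3.9, 0.7) in frame 2.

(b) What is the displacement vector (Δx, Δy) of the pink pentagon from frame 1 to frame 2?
(0.2, -2.0)

The pink pentagon was at (2.2, 8.5) in frame 1 and (2.4, 6.5) in frame 2.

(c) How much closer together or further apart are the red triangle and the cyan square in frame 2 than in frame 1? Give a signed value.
-1.3

Distance in frame 1: 6.8. Distance in frame 2: 5.5.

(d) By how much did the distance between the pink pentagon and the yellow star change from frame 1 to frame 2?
+0.6

Distance in frame 1: 2.3. Distance in frame 2: 2.9.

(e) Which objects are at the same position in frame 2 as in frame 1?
the yellow star, the yellow cross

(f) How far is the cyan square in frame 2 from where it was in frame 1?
1.0

The cyan square moved from (6.4, 9.1) to (5.4, 8.8), a distance of √(1.0² + 0.3²) ≈ 1.0.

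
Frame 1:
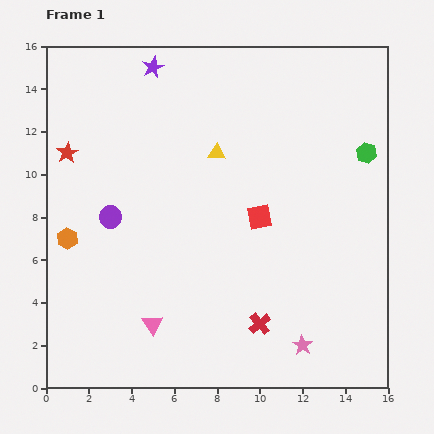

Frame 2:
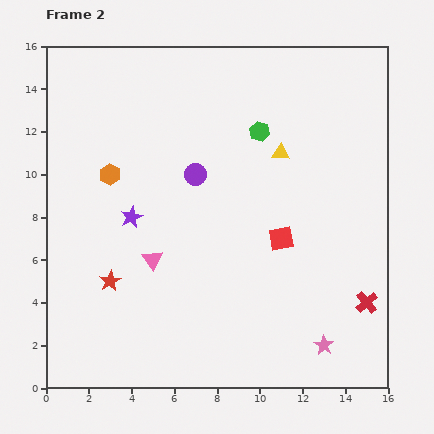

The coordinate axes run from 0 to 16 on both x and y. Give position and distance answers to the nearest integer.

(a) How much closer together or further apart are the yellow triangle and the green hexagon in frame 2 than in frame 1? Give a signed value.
-6

Distance in frame 1: 7. Distance in frame 2: 1.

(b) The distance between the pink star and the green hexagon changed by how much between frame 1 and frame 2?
+1

Distance in frame 1: 9. Distance in frame 2: 10.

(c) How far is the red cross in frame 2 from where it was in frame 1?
5

The red cross moved from (10, 3) to (15, 4), a distance of √(5² + 1²) ≈ 5.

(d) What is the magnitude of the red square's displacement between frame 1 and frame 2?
1

The red square moved from (10, 8) to (11, 7), a distance of √(1² + 1²) ≈ 1.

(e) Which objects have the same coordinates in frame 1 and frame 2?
none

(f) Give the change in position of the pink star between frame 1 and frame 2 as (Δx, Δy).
(1, 0)

The pink star was at (12, 2) in frame 1 and (13, 2) in frame 2.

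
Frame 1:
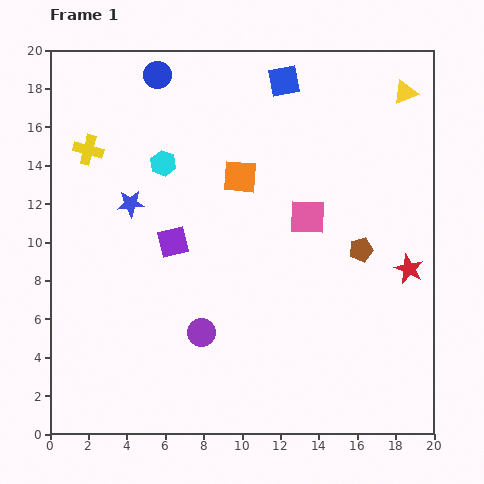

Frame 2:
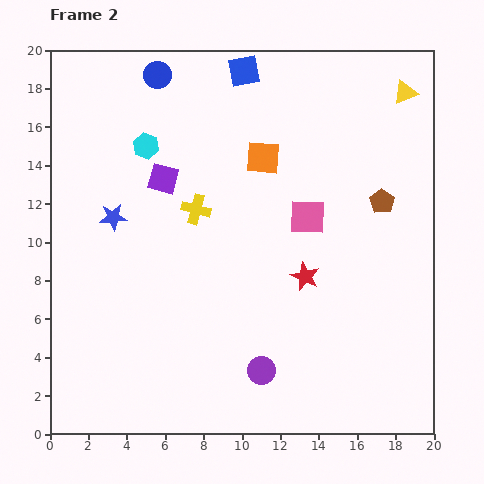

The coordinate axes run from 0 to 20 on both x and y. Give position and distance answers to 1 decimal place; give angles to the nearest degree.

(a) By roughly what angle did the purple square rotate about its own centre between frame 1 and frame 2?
27° clockwise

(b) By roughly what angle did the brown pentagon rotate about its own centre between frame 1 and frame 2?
23° counter-clockwise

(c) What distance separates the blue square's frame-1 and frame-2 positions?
2.2

The blue square moved from (12.2, 18.4) to (10.1, 18.9), a distance of √(2.1² + 0.5²) ≈ 2.2.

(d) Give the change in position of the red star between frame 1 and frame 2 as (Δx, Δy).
(-5.4, -0.4)

The red star was at (18.7, 8.6) in frame 1 and (13.3, 8.2) in frame 2.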